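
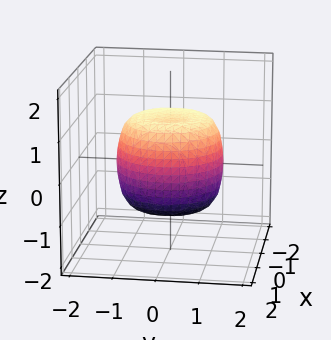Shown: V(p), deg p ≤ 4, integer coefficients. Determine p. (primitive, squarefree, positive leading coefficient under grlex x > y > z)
x^4 + 2*x^2*y^2 + y^4 - x^2 - y^2 + z^2 - 1

1. Degree: the shape is more complex than any degree-3 surface, so deg p = 4.
2. By symmetry, every cross-section ⟂ z is a circle, so x, y appear only via x² + y².
3. Observable constraints: the z-axis gridline crossings are at z ∈ {-1, 1}; a circular section at z = 0 has radius between 1 and 2.
4. The integer polynomial consistent with all of this is the stated p.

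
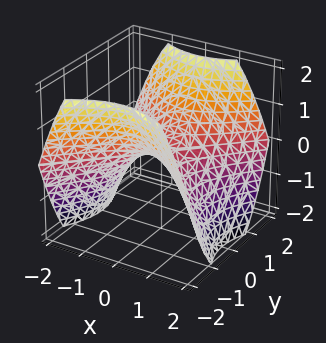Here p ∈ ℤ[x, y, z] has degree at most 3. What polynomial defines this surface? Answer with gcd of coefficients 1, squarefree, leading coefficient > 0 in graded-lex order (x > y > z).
2*x^2 - 2*y^2 + 3*z

First, degree: a saddle surface; a quadric, so deg p = 2.
Next, symmetries: it's symmetric under y → −y, forcing even powers of y; it's symmetric under x → −x, forcing even powers of x.
Then, checking where it meets the axes: one z-axis crossing is at z = 0; it crosses the y-axis at the gridline y = 0; it crosses the x-axis at the gridline x = 0.
Finally, putting this together gives p.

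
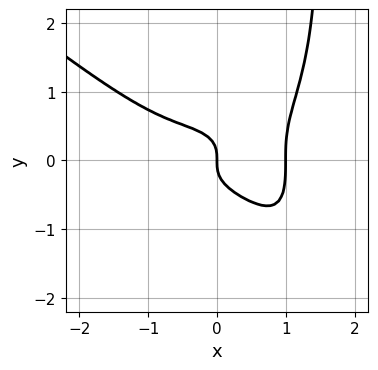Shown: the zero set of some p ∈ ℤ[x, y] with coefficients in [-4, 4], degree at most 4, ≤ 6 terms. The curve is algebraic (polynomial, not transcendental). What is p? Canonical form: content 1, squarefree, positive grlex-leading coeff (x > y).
x^4 + 2*x*y^3 - 3*y^3 - x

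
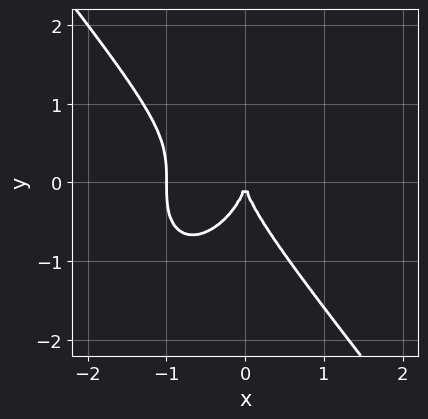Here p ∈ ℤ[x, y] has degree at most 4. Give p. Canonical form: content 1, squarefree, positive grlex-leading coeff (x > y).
2*x^3 + y^3 + 2*x^2

First, the degree is 3 — no degree-2 curve has this shape.
Next, reading off the gridlines: the x-axis gridline crossings are at x ∈ {-1, 0}; one y-axis crossing is at y = 0.
Finally, matching integer coefficients to the picture gives p.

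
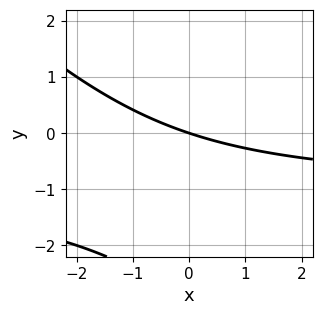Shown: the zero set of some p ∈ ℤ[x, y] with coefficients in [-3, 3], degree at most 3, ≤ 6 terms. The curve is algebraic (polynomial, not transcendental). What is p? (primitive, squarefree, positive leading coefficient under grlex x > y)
(a) Degree: a generic line meets the curve in up to 2 points, so deg p = 2.
(b) Against the integer gridlines: one y-axis crossing is at y = 0; one x-axis crossing is at x = 0.
(c) Matching integer coefficients to the picture gives p.

x*y + y^2 + x + 3*y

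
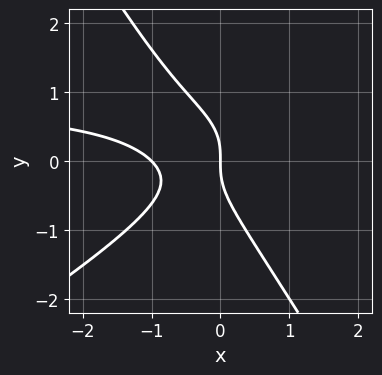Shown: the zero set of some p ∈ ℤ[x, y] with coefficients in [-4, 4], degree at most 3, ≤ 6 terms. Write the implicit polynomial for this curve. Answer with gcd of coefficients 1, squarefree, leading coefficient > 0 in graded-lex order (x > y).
x^2*y - x*y^2 - y^3 - x^2 - x

First, deg p = 3. The shape is more complex than any degree-2 curve.
Then, reading off the gridlines: among the integer gridlines, it crosses the x-axis at x ∈ {-1, 0}; one y-axis crossing is at y = 0.
Finally, solving for integer coefficients yields p as stated.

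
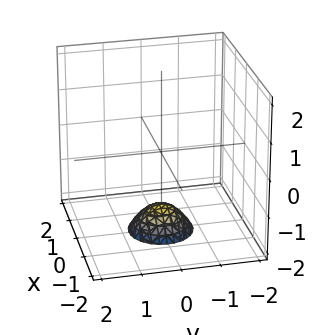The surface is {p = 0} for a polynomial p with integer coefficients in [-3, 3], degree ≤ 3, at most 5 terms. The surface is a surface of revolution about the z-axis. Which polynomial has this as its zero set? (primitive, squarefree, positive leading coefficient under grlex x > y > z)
1. The degree is 2 — the shape is more complex than any degree-1 surface.
2. Symmetry: the z-axis is an axis of rotation, so x and y enter only as x² + y².
3. Observable constraints: it misses every integer gridline on the x-axis; no y-intercept at any integer in the box.
4. Together with the visible shape, these determine p as stated.

2*x^2 + 2*y^2 + 2*z + 3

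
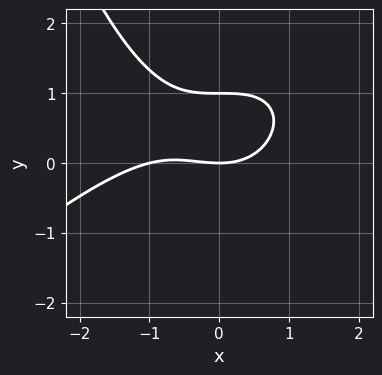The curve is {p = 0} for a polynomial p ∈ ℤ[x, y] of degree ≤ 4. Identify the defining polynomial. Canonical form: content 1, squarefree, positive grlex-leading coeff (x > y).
x^3 - x^2*y + x^2 + 3*y^2 - 3*y

1. Degree: a generic line meets the curve in up to 3 points, so deg p = 3.
2. Observable constraints: among the integer gridlines, it crosses the y-axis at y ∈ {0, 1}; the x-axis gridline crossings are at x ∈ {-1, 0}.
3. The integer polynomial consistent with all of this is the stated p.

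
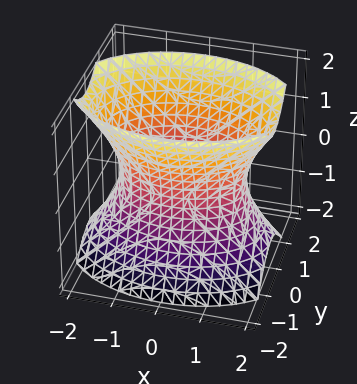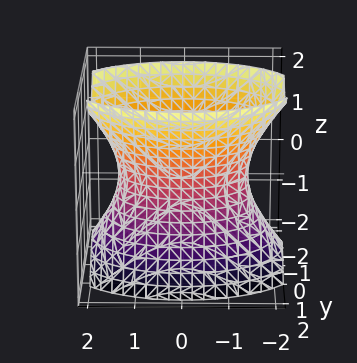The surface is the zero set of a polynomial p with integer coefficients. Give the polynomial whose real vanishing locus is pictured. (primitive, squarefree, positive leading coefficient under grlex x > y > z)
x^2 + 2*y^2 - z^2 - 2

1. The degree is 2 — an hourglass — one-sheet hyperboloid; a quadric.
2. Symmetries: it's symmetric under y → −y, forcing even powers of y; mirror symmetry z ↦ −z ⇒ only even powers of z; mirror symmetry x ↦ −x ⇒ only even powers of x.
3. Checking where it meets the axes: it misses every integer gridline on the z-axis; the y-axis gridline crossings are at y ∈ {-1, 1}.
4. Putting this together gives p.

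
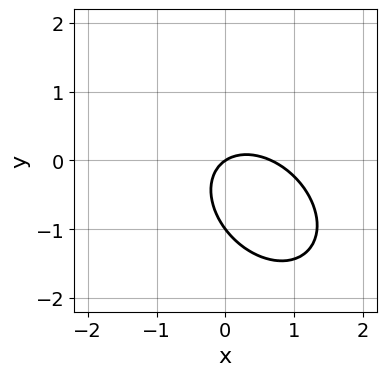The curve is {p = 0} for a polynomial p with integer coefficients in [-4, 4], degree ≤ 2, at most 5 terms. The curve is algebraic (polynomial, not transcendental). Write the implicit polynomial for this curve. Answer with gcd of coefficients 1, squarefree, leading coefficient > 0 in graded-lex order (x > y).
3*x^2 + 2*x*y + 3*y^2 - 2*x + 3*y

First, degree: a generic line meets the curve in up to 2 points, so deg p = 2.
Next, against the integer gridlines: the y-axis gridline crossings are at y ∈ {-1, 0}; it crosses the x-axis at the gridline x = 0.
Finally, solving for integer coefficients yields p as stated.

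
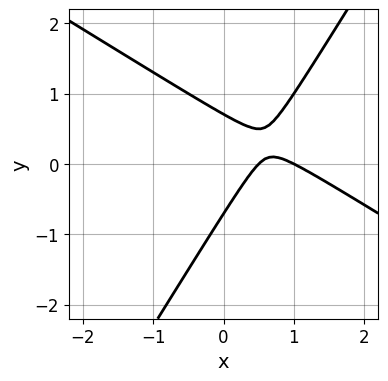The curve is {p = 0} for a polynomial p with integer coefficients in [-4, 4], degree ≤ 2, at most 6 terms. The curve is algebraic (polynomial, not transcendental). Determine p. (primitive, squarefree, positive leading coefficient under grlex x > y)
1. The degree is 2 — no degree-1 curve has this shape.
2. Checking where it meets the axes: one x-axis crossing is at x = 1.
3. Fitting integer coefficients to these (and the overall shape) gives p.

2*x^2 + 2*x*y - 2*y^2 - 3*x + 1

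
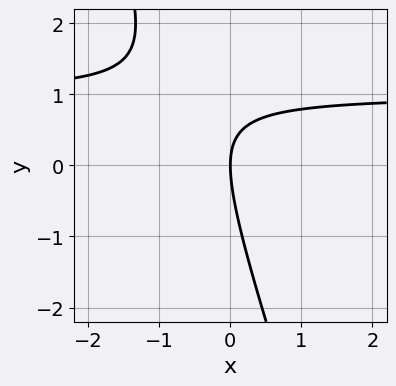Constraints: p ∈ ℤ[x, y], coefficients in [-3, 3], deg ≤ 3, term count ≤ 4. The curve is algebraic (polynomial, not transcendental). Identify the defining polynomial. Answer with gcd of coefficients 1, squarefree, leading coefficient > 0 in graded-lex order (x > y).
3*x*y + y^2 - 3*x

(a) The degree is 2 — no degree-1 curve has this shape.
(b) Checking where it meets the axes: it crosses the x-axis at the gridline x = 0; one y-axis crossing is at y = 0.
(c) These observations pin down the coefficients.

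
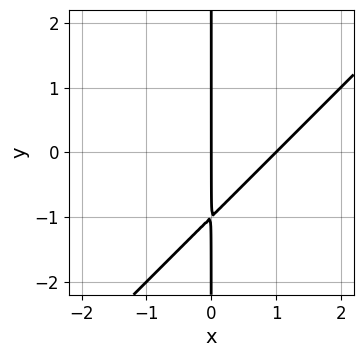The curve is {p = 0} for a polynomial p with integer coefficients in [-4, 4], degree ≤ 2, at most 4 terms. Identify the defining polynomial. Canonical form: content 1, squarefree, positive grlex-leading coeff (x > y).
x^2 - x*y - x

1. deg p = 2. No degree-1 curve has this shape.
2. Reading off the gridlines: every point of the y-axis in the box is on the curve; the x-axis gridline crossings are at x ∈ {0, 1}.
3. Fitting integer coefficients to these (and the overall shape) gives p.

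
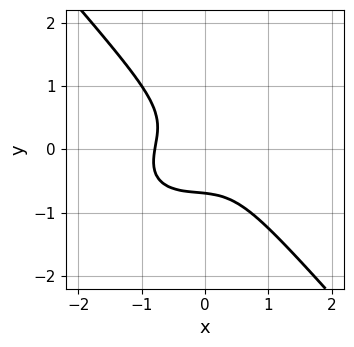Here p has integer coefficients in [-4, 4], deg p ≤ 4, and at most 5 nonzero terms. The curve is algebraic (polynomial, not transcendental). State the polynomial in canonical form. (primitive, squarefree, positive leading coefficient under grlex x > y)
1. The degree is 3 — the shape is more complex than any degree-2 curve.
2. Solving for integer coefficients yields p as stated.

2*x^3 - x^2*y + x*y^2 + 3*y^3 + 1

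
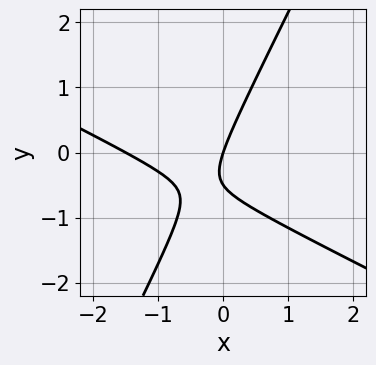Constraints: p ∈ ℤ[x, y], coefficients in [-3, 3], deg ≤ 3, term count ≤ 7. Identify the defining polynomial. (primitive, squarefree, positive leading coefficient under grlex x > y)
2*x^2 + 3*x*y - 2*y^2 + 3*x - y

1. The degree is 2 — no degree-1 curve has this shape.
2. From the axis intercepts and sections: one x-axis crossing is at x = 0; it meets the y-axis at y = 0 (among the integer gridlines).
3. Assembling these constraints gives the stated polynomial.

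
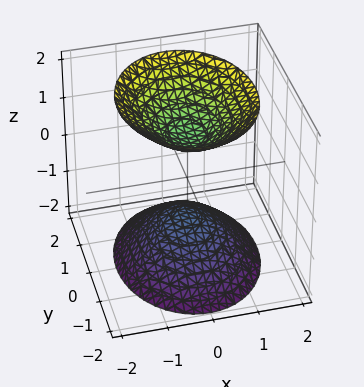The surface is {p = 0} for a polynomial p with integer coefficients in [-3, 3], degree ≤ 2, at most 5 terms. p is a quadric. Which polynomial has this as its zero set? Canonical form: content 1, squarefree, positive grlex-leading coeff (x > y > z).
First, there are 2 components. Treating them together as one polynomial.
Then, the degree is 2 — two sheets facing apart; a quadric.
Next, symmetries: it's symmetric under x → −x, forcing even powers of x; the z ↦ −z reflection is a symmetry, so z appears only in even powers; it's symmetric under y → −y, forcing even powers of y.
Then, against the integer gridlines: the z-axis gridline crossings are at z ∈ {-1, 1}; the surface avoids every integer y-axis point in the box.
Finally, matching integer coefficients to the picture gives p.

3*x^2 + 2*y^2 - 2*z^2 + 2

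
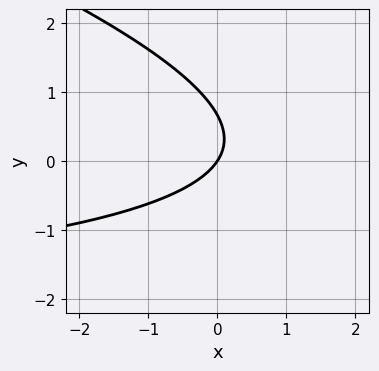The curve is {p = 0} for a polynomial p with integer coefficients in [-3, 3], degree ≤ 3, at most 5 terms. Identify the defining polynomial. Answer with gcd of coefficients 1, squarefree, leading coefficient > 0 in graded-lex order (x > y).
x*y + 3*y^2 + 3*x - 2*y

deg p = 2.
Checking where it meets the axes: it crosses the y-axis at the gridline y = 0; it meets the x-axis at x = 0 (among the integer gridlines).
Matching integer coefficients to the picture gives p.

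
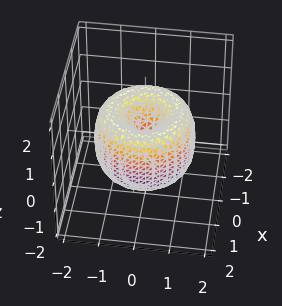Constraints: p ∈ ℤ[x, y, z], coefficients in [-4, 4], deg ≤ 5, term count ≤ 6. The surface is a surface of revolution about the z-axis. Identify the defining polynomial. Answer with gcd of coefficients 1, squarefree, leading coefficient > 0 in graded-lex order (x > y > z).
x^4 + 2*x^2*y^2 + y^4 - 2*x^2 - 2*y^2 + z^2

The degree is 4 — the shape is more complex than any degree-3 surface.
Symmetries: the z-axis is an axis of rotation, so x and y enter only as x² + y².
Observable constraints: it crosses the x-axis at the gridline x = 0; a circular section at z = -1 has radius exactly 1.
Putting this together gives p.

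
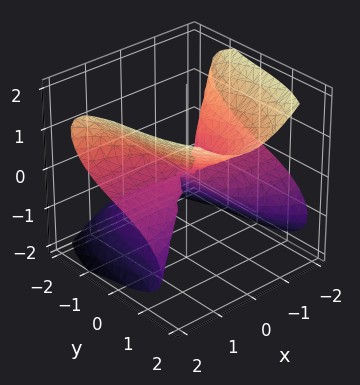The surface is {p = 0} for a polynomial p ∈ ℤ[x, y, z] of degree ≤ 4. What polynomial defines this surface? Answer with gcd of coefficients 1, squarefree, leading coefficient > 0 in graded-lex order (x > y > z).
deg p = 3. No degree-2 surface has this shape.
Against the integer gridlines: every point of the x-axis in the box is on the surface; it crosses the y-axis at the gridline y = 0; one z-axis crossing is at z = 0.
Matching integer coefficients to the picture gives p.

x^2*y + 3*x^2*z + y^3 - 3*z^3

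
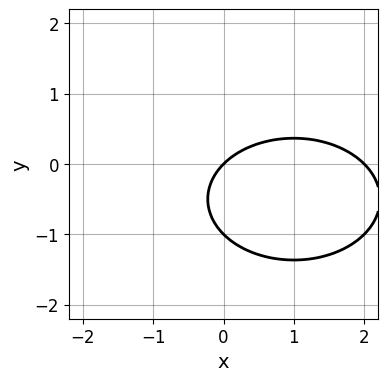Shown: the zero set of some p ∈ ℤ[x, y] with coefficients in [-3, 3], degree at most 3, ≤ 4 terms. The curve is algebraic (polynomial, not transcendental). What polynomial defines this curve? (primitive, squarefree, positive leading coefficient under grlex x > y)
1. Degree: no degree-1 curve has this shape, so deg p = 2.
2. Against the integer gridlines: the x-axis gridline crossings are at x ∈ {0, 2}; among the integer gridlines, it crosses the y-axis at y ∈ {-1, 0}.
3. Putting this together gives p.

x^2 + 2*y^2 - 2*x + 2*y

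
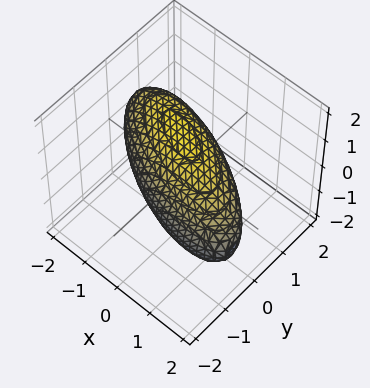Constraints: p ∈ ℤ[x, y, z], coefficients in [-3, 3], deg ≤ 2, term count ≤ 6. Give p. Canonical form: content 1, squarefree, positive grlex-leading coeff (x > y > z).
x^2 + 2*x*y + 3*y^2 - y*z + 3*z^2 - 3

1. Degree: a generic line meets the surface in up to 2 points, so deg p = 2.
2. From the axis intercepts and sections: the y-axis gridline crossings are at y ∈ {-1, 1}; among the integer gridlines, it crosses the z-axis at z ∈ {-1, 1}.
3. Matching integer coefficients to the picture gives p.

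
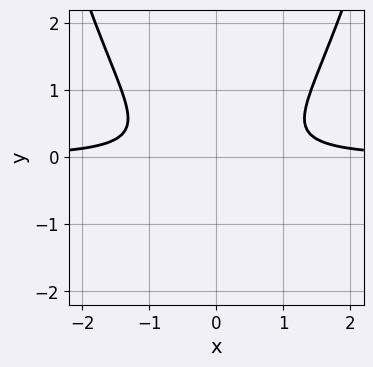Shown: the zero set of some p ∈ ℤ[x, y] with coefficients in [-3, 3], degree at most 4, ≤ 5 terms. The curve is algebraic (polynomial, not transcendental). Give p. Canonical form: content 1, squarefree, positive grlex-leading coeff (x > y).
2*x^2*y - 3*y^2 - 1

1. deg p = 3. No degree-2 curve has this shape.
2. Symmetries: the x ↦ −x reflection is a symmetry, so x appears only in even powers.
3. From the axis intercepts and sections: no y-intercept at any integer in the box; the curve avoids every integer x-axis point in the box.
4. Putting this together gives p.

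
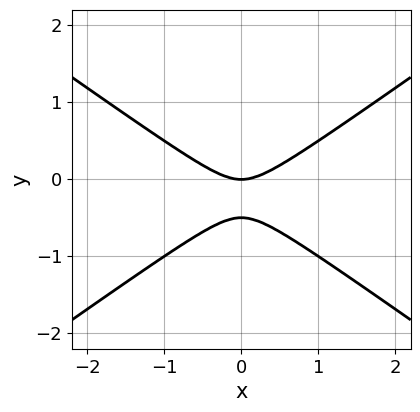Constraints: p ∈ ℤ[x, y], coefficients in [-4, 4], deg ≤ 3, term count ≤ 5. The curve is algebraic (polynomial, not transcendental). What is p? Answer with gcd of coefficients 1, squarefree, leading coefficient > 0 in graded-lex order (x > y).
1. The degree is 2 — no degree-1 curve has this shape.
2. Symmetries: the x ↦ −x reflection is a symmetry, so x appears only in even powers.
3. Reading off the gridlines: it meets the y-axis at y = 0 (among the integer gridlines); it meets the x-axis at x = 0 (among the integer gridlines).
4. Putting this together gives p.

x^2 - 2*y^2 - y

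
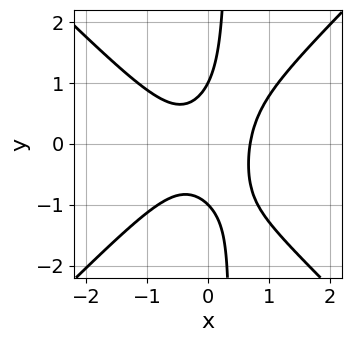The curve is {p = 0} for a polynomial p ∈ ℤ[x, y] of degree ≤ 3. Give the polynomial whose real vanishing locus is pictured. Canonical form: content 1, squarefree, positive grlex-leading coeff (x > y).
1. The degree is 3 — a generic line meets the curve in up to 3 points.
2. Reading off the gridlines: among the integer gridlines, it crosses the y-axis at y ∈ {-1, 1}.
3. Matching integer coefficients to the picture gives p.

3*x^3 - 3*x*y^2 - x*y + y^2 - 1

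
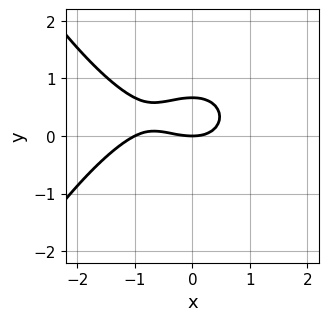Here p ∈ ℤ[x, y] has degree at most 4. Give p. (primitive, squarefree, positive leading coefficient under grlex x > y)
x^3 + x^2 + 3*y^2 - 2*y

First, degree: a generic line meets the curve in up to 3 points, so deg p = 3.
Next, reading off the gridlines: among the integer gridlines, it crosses the x-axis at x ∈ {-1, 0}; one y-axis crossing is at y = 0.
Finally, assembling these constraints gives the stated polynomial.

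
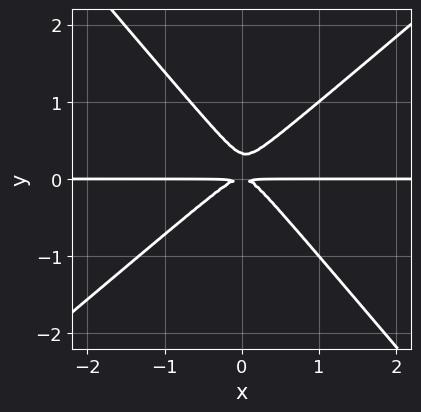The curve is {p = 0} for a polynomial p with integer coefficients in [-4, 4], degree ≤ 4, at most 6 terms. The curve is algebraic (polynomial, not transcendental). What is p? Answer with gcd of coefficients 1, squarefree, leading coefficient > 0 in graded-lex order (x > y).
1. deg p = 3.
2. From the visible intercepts: every point of the x-axis in the box is on the curve.
3. Solving for integer coefficients yields p as stated.

3*x^2*y - x*y^2 - 3*y^3 + y^2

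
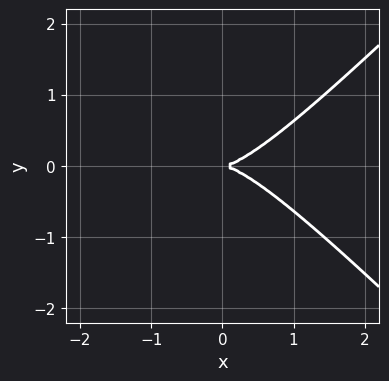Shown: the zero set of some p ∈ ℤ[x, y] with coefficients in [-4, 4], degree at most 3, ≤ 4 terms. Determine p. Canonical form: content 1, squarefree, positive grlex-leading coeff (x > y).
2*x^3 - 2*x*y^2 - 3*y^2

(a) The degree is 3 — a generic line meets the curve in up to 3 points.
(b) Symmetries: mirror symmetry y ↦ −y ⇒ only even powers of y.
(c) From the axis intercepts and sections: it crosses the x-axis at the gridline x = 0; it crosses the y-axis at the gridline y = 0.
(d) Solving for integer coefficients yields p as stated.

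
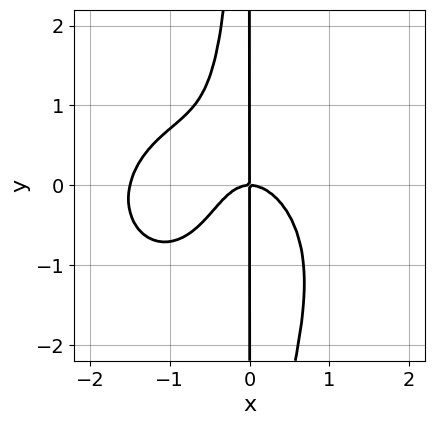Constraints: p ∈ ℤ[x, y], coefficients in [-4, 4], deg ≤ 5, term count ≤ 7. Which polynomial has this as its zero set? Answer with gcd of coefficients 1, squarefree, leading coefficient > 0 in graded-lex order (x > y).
First, deg p = 4. A generic line meets the curve in up to 4 points.
Next, checking where it meets the axes: it meets the x-axis at x = 0 (among the integer gridlines); the visible y-axis segment lies entirely on the curve.
Finally, solving for integer coefficients yields p as stated.

2*x^4 + 2*x^2*y^2 + 3*x^3 + 2*x^2*y + 2*x*y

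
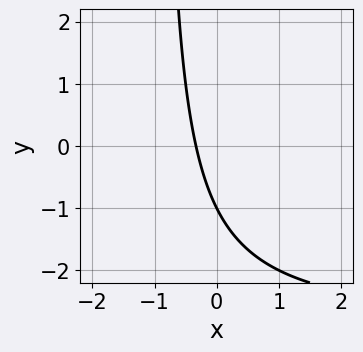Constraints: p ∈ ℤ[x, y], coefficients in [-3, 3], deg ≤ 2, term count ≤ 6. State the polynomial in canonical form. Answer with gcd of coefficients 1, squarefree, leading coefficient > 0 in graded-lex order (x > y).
x*y + 3*x + y + 1

(a) Degree: a generic line meets the curve in up to 2 points, so deg p = 2.
(b) Observable constraints: one y-axis crossing is at y = -1.
(c) These observations pin down the coefficients.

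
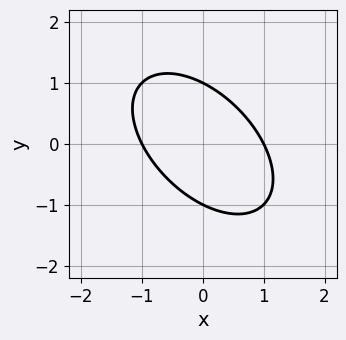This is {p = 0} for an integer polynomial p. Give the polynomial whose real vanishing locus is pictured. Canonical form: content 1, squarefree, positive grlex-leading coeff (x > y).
(a) Degree: a generic line meets the curve in up to 2 points, so deg p = 2.
(b) Checking where it meets the axes: among the integer gridlines, it crosses the x-axis at x ∈ {-1, 1}; among the integer gridlines, it crosses the y-axis at y ∈ {-1, 1}.
(c) Assembling these constraints gives the stated polynomial.

x^2 + x*y + y^2 - 1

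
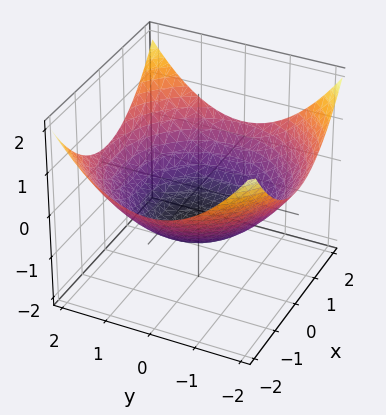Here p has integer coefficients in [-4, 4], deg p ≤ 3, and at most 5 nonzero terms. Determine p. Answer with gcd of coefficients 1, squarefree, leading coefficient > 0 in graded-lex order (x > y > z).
x^2 + y^2 - 3*z - 3

First, degree: a generic line meets the surface in up to 2 points, so deg p = 2.
Then, symmetry: the z-axis is an axis of rotation, so x and y enter only as x² + y².
Next, reading off the gridlines: a circular section at z = 0 has radius between 1 and 2; it crosses the z-axis at the gridline z = -1.
Finally, together with the visible shape, these determine p as stated.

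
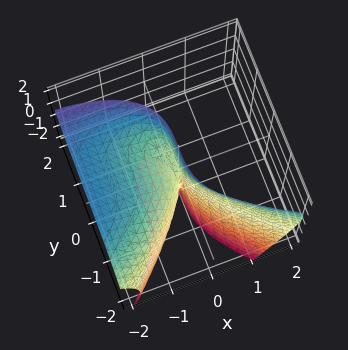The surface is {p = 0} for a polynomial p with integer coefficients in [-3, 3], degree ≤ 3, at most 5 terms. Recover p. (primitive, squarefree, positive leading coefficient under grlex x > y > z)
(a) Degree: a generic line meets the surface in up to 3 points, so deg p = 3.
(b) Observable constraints: one x-axis crossing is at x = 0; it crosses the y-axis at the gridline y = 0.
(c) Putting this together gives p. Check: (0, 0, 2) on the z-axis lies on the surface, and p(0, 0, 2) = 0. ✓

x^2*z - x*z^2 - y^3 - 3*x^2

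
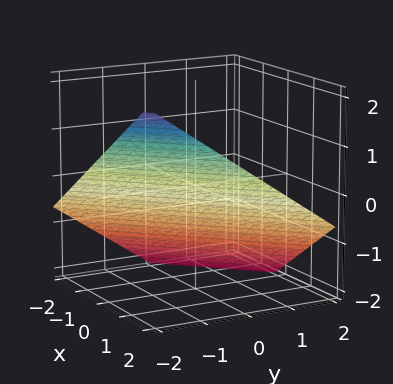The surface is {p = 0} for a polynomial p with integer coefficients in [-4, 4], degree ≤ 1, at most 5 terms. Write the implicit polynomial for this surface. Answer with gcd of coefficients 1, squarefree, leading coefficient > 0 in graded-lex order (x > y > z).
First, degree: every cross-section is a straight line — this is a plane, so deg p = 1.
Next, checking where it meets the axes: one y-axis crossing is at y = -1; one x-axis crossing is at x = 1.
Finally, solving for integer coefficients yields p as stated.

2*x - 2*y - 3*z - 2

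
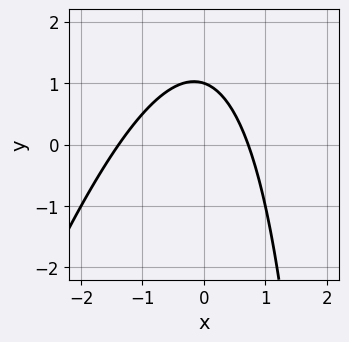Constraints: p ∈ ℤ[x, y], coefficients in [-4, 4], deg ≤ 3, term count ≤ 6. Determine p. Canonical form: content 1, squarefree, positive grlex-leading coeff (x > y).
Degree: a generic line meets the curve in up to 2 points, so deg p = 2.
Checking where it meets the axes: it meets the y-axis at y = 1 (among the integer gridlines).
These observations pin down the coefficients.

3*x^2 - x*y + 2*x + 3*y - 3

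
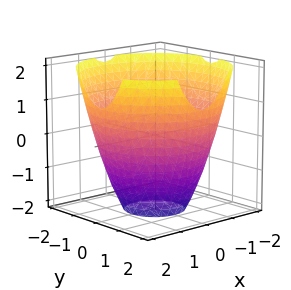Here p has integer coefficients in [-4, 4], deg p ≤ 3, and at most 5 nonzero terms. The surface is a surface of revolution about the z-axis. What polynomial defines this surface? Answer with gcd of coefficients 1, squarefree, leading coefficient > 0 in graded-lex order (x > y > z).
First, deg p = 2. No degree-1 surface has this shape.
Next, by symmetry, the z-axis is an axis of rotation, so x and y enter only as x² + y².
Then, from the axis intercepts and sections: a circular section at z = -2 has radius exactly 1; the surface avoids every integer z-axis point in the box.
Finally, these observations pin down the coefficients.

x^2 + y^2 - z - 3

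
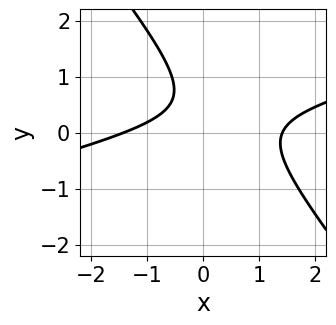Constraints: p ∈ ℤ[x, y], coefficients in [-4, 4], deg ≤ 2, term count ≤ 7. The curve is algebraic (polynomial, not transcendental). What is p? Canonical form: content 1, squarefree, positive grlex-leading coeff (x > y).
The degree is 2 — a generic line meets the curve in up to 2 points.
From the visible intercepts: it misses every integer gridline on the y-axis.
Putting this together gives p.

x^2 - 3*x*y - 3*y^2 + 3*y - 2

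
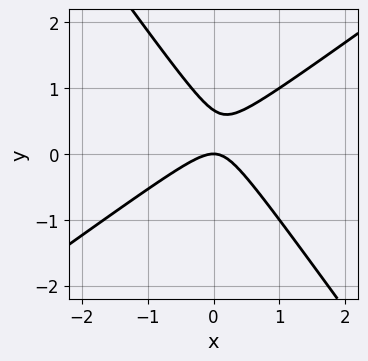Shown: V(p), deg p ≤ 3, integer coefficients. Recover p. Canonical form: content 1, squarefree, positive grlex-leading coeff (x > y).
(a) Degree: no degree-1 curve has this shape, so deg p = 2.
(b) Against the integer gridlines: it meets the y-axis at y = 0 (among the integer gridlines); it meets the x-axis at x = 0 (among the integer gridlines).
(c) Solving for integer coefficients yields p as stated.

3*x^2 - 2*x*y - 3*y^2 + 2*y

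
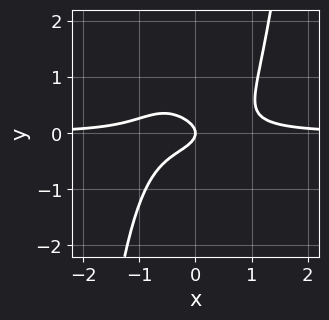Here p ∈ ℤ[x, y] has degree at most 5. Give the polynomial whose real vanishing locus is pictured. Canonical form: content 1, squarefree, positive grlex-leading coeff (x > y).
(a) Degree: a generic line meets the curve in up to 4 points, so deg p = 4.
(b) From the visible intercepts: it crosses the y-axis at the gridline y = 0; it meets the x-axis at x = 0 (among the integer gridlines).
(c) Putting this together gives p.

3*x^3*y - 3*y^2 - x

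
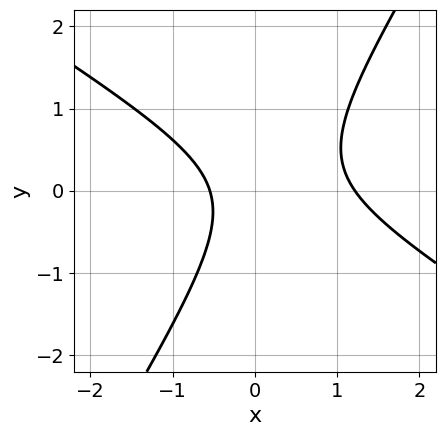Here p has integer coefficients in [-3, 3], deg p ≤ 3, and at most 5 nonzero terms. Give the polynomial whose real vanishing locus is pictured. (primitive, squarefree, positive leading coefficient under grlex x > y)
deg p = 2.
Checking where it meets the axes: no y-intercept at any integer in the box.
Matching integer coefficients to the picture gives p.

3*x^2 + 3*x*y - 3*y^2 - 2*x - 2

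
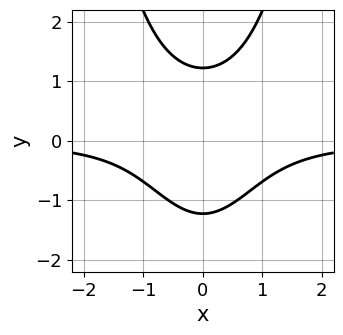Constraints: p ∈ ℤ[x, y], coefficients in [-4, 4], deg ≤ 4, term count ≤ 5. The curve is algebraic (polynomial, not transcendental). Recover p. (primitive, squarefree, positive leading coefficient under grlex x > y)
The degree is 3 — the shape is more complex than any degree-2 curve.
Symmetries: the x ↦ −x reflection is a symmetry, so x appears only in even powers.
Observable constraints: the curve avoids every integer x-axis point in the box.
Solving for integer coefficients yields p as stated.

3*x^2*y - 2*y^2 + 3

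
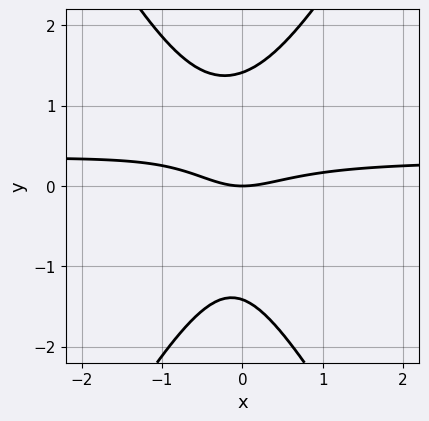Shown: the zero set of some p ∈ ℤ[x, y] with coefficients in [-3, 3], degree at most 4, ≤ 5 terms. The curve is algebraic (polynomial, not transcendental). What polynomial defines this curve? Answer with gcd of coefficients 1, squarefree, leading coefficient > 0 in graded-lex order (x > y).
(a) deg p = 3. No degree-2 curve has this shape.
(b) Reading off the gridlines: it crosses the y-axis at the gridline y = 0; it meets the x-axis at x = 0 (among the integer gridlines).
(c) The integer polynomial consistent with all of this is the stated p.

3*x^2*y - y^3 - x^2 + x*y + 2*y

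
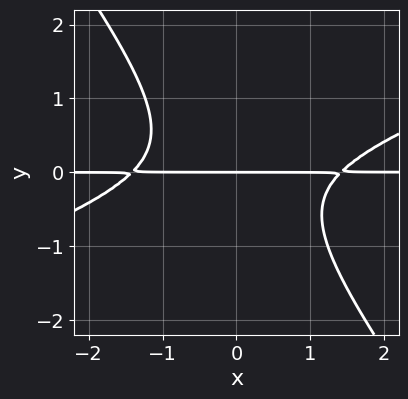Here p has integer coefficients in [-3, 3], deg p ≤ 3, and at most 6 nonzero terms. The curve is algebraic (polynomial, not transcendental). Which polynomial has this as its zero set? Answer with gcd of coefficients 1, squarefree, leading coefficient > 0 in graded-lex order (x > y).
x^2*y - 2*x*y^2 - 2*y^3 - 2*y

1. Degree: a generic line meets the curve in up to 3 points, so deg p = 3.
2. Observable constraints: every point of the x-axis in the box is on the curve; it crosses the y-axis at the gridline y = 0.
3. Fitting integer coefficients to these (and the overall shape) gives p.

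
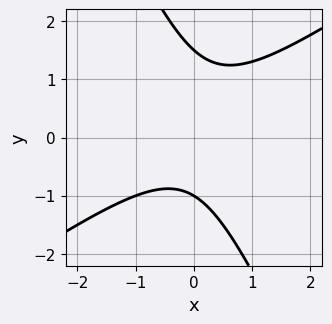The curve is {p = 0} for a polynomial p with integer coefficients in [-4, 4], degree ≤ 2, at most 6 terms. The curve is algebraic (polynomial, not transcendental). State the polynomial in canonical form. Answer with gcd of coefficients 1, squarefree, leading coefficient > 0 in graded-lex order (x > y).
3*x^2 - 3*x*y - 2*y^2 + y + 3

First, degree: the shape is more complex than any degree-1 curve, so deg p = 2.
Then, checking where it meets the axes: no x-intercept at any integer in the box; it crosses the y-axis at the gridline y = -1.
Finally, putting this together gives p.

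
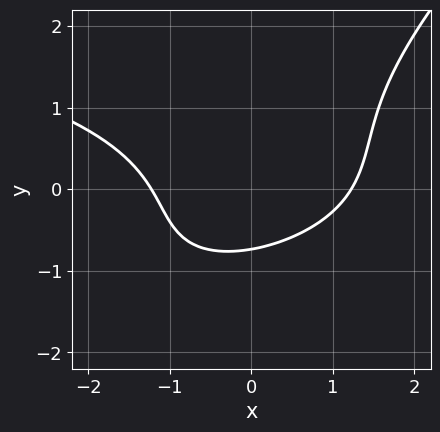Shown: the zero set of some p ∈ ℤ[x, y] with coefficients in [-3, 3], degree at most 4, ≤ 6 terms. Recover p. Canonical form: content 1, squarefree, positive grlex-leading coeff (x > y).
1. Degree: the shape is more complex than any degree-2 curve, so deg p = 3.
2. Solving for integer coefficients yields p as stated.

2*x*y^2 - 2*y^3 + 2*x^2 - 3*y - 3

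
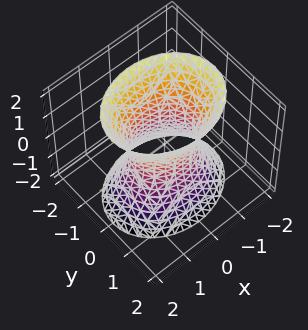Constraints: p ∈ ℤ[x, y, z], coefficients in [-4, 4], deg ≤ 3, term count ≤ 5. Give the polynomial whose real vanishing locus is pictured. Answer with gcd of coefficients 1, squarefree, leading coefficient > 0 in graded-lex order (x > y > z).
The degree is 2 — an hourglass — one-sheet hyperboloid; a quadric.
Symmetries: mirror symmetry y ↦ −y ⇒ only even powers of y; the x ↦ −x reflection is a symmetry, so x appears only in even powers; the z ↦ −z reflection is a symmetry, so z appears only in even powers.
From the visible intercepts: among the integer gridlines, it crosses the x-axis at x ∈ {-1, 1}; no z-intercept at any integer in the box.
Fitting integer coefficients to these (and the overall shape) gives p.

2*x^2 + 3*y^2 - z^2 - 2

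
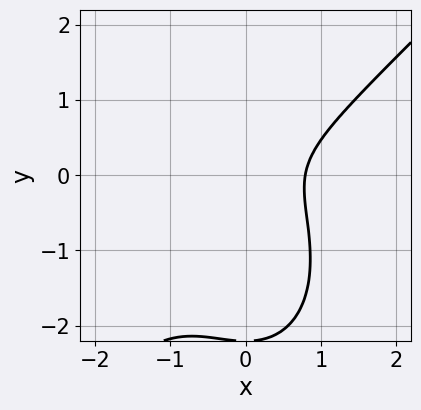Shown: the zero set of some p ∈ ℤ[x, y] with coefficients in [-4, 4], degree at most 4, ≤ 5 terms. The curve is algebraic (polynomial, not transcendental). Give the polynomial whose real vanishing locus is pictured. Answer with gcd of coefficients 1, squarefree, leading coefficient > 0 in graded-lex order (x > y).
2*x^3 - x^2*y - y^3 - 2*y^2 - 1

1. The degree is 3 — no degree-2 curve has this shape.
2. Checking where it meets the axes: it misses every integer gridline on the y-axis.
3. Fitting integer coefficients to these (and the overall shape) gives p.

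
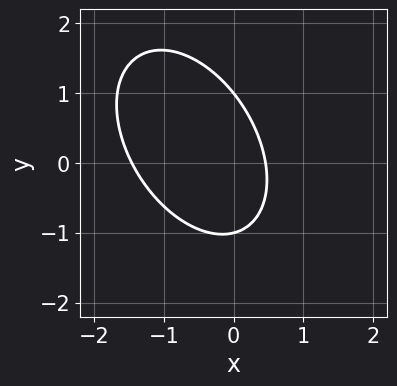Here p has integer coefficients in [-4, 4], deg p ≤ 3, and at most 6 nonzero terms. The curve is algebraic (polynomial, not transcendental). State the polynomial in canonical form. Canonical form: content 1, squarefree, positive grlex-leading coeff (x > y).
3*x^2 + 2*x*y + 2*y^2 + 3*x - 2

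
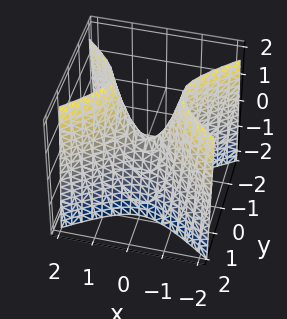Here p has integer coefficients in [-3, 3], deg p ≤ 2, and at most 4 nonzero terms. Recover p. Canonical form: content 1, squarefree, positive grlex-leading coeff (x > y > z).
2*x^2 - 3*y^2 - z

First, degree: a hyperbolic paraboloid; a quadric, so deg p = 2.
Then, symmetries: it's symmetric under x → −x, forcing even powers of x; the y ↦ −y reflection is a symmetry, so y appears only in even powers.
Then, reading off the gridlines: it crosses the y-axis at the gridline y = 0; one x-axis crossing is at x = 0; it meets the z-axis at z = 0 (among the integer gridlines).
Finally, assembling these constraints gives the stated polynomial.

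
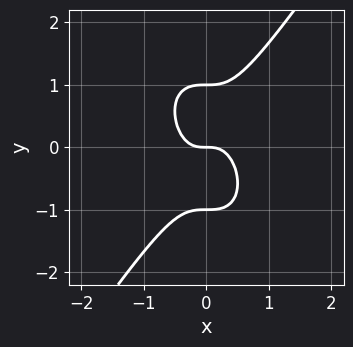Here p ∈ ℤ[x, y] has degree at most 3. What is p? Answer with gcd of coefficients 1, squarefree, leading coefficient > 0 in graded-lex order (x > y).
3*x^3 - y^3 + y

(a) Degree: a generic line meets the curve in up to 3 points, so deg p = 3.
(b) Against the integer gridlines: among the integer gridlines, it crosses the y-axis at y ∈ {-1, 0, 1}; it crosses the x-axis at the gridline x = 0.
(c) Together with the visible shape, these determine p as stated.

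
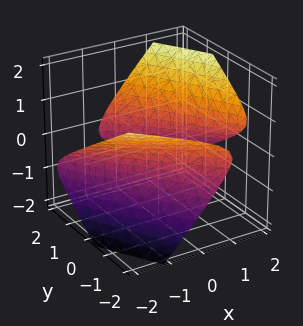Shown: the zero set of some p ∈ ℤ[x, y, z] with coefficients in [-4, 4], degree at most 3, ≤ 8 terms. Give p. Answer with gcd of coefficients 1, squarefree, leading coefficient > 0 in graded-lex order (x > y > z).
(a) There are 2 components.
(b) Degree: a generic line meets the surface in up to 2 points, so deg p = 2.
(c) Against the integer gridlines: the surface avoids every integer z-axis point in the box.
(d) Putting this together gives p.

x^2 + 2*x*y + 2*x*z + y^2 - 3*z^2 - 2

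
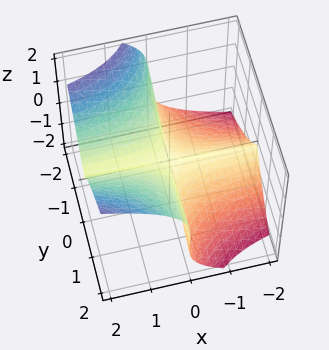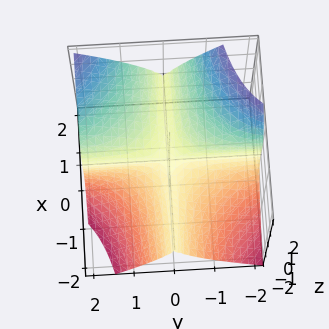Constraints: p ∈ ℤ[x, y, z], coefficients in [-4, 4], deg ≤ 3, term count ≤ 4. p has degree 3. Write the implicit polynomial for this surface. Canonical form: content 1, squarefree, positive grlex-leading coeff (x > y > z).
3*x*y^2 - y*z^2 - 2*z^3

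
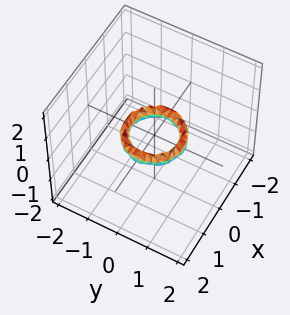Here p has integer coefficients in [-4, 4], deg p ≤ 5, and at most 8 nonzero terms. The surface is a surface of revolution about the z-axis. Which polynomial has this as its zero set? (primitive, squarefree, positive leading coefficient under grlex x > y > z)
2*x^4 + 4*x^2*y^2 + 2*y^4 - 3*x^2 - 3*y^2 + 2*z^2 + 1

1. Degree: no degree-3 surface has this shape, so deg p = 4.
2. Symmetry: the z-axis is an axis of rotation, so x and y enter only as x² + y².
3. From the axis intercepts and sections: a circular section at z = 0 has radius between 0 and 1; among the integer gridlines, it crosses the x-axis at x ∈ {-1, 1}; the y-axis gridline crossings are at y ∈ {-1, 1}; it misses every integer gridline on the z-axis.
4. Matching integer coefficients to the picture gives p.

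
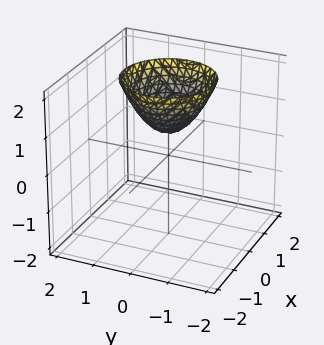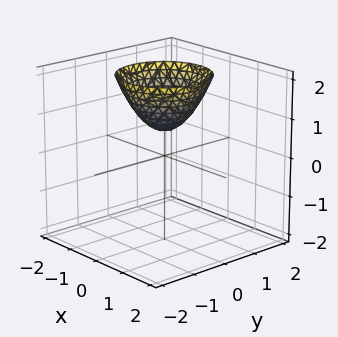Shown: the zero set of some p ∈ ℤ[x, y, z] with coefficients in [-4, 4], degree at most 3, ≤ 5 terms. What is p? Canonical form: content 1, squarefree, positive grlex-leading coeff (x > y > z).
(a) Degree: the shape is more complex than any degree-1 surface, so deg p = 2.
(b) By symmetry, every cross-section ⟂ z is a circle, so x, y appear only via x² + y².
(c) From the axis intercepts and sections: a circular section at z = 1 has radius between 0 and 1; no y-intercept at any integer in the box; the surface avoids every integer x-axis point in the box.
(d) Solving for integer coefficients yields p as stated.

3*x^2 + 3*y^2 - 3*z + 2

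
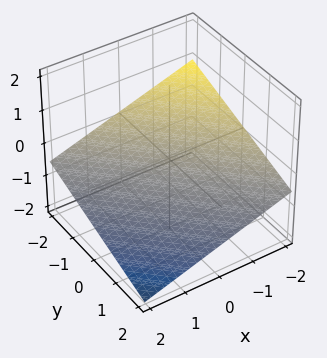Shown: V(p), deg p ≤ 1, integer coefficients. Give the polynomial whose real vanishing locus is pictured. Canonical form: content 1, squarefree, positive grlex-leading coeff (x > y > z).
deg p = 1.
From the visible intercepts: one y-axis crossing is at y = -2; one x-axis crossing is at x = -2.
Fitting integer coefficients to these (and the overall shape) gives p.

x + y + 3*z + 2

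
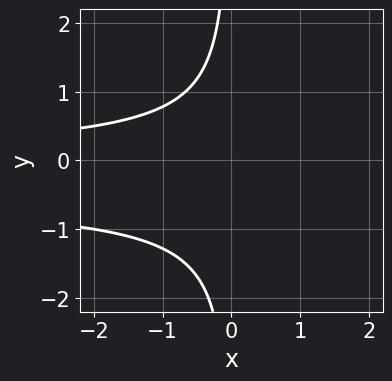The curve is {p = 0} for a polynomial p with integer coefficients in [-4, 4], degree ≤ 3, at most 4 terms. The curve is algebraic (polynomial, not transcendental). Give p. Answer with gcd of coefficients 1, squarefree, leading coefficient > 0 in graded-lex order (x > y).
1. The degree is 3 — the shape is more complex than any degree-2 curve.
2. Observable constraints: the curve avoids every integer x-axis point in the box; it misses every integer gridline on the y-axis.
3. Putting this together gives p.

2*x*y^2 + x*y + 2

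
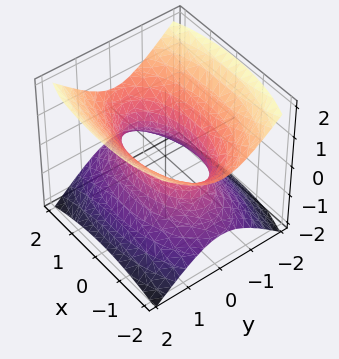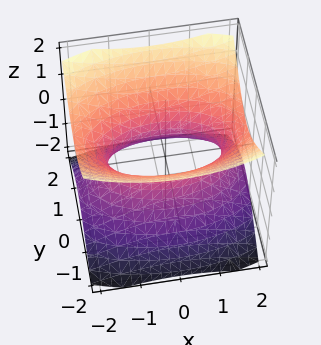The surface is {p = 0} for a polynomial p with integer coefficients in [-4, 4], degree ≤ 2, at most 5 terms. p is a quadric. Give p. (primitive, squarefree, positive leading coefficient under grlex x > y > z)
x^2 + 3*y^2 - 3*z^2 - 2

Degree: one connected sheet with a waist; a quadric, so deg p = 2.
Symmetries: the y ↦ −y reflection is a symmetry, so y appears only in even powers; the z ↦ −z reflection is a symmetry, so z appears only in even powers; mirror symmetry x ↦ −x ⇒ only even powers of x.
Observable constraints: it misses every integer gridline on the z-axis.
The integer polynomial consistent with all of this is the stated p.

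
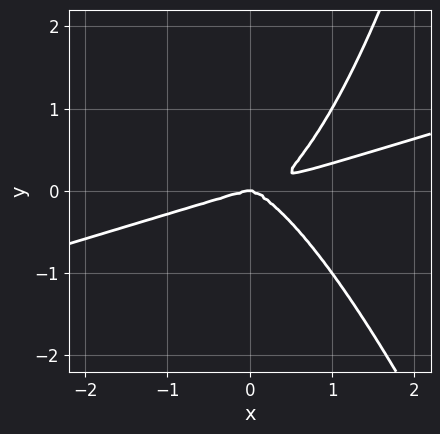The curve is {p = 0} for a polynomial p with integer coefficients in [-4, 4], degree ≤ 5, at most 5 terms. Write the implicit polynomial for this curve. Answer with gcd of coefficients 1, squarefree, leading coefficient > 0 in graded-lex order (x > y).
deg p = 4.
Reading off the gridlines: one y-axis crossing is at y = 0; it meets the x-axis at x = 0 (among the integer gridlines).
Matching integer coefficients to the picture gives p.

x^4 - 3*x^3*y - x^2*y^2 + 3*y^3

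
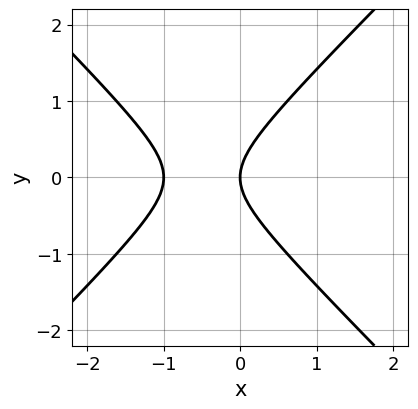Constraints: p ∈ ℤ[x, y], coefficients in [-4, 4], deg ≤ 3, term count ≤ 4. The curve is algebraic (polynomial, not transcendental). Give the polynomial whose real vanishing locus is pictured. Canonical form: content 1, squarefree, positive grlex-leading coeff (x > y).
x^2 - y^2 + x

(a) Degree: a generic line meets the curve in up to 2 points, so deg p = 2.
(b) Symmetries: the y ↦ −y reflection is a symmetry, so y appears only in even powers.
(c) Against the integer gridlines: one y-axis crossing is at y = 0; the x-axis gridline crossings are at x ∈ {-1, 0}.
(d) Solving for integer coefficients yields p as stated.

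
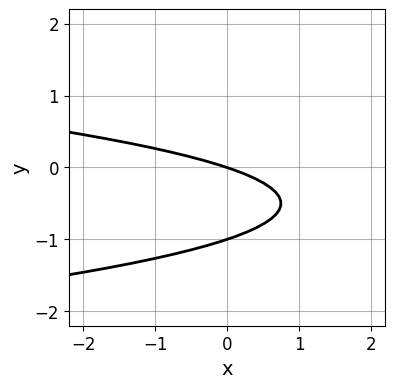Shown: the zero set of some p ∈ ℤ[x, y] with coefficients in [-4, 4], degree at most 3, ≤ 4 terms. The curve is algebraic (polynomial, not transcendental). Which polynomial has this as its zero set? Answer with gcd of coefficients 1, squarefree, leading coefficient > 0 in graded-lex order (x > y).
3*y^2 + x + 3*y

First, the degree is 2 — no degree-1 curve has this shape.
Then, reading off the gridlines: it meets the x-axis at x = 0 (among the integer gridlines); the y-axis gridline crossings are at y ∈ {-1, 0}.
Finally, solving for integer coefficients yields p as stated.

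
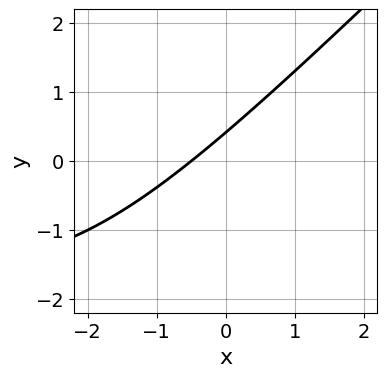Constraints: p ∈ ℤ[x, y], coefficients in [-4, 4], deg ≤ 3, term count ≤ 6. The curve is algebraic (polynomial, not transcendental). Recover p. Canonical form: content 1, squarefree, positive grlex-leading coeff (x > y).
(a) Degree: no degree-1 curve has this shape, so deg p = 2.
(b) Putting this together gives p.

x*y - y^2 + 2*x - 2*y + 1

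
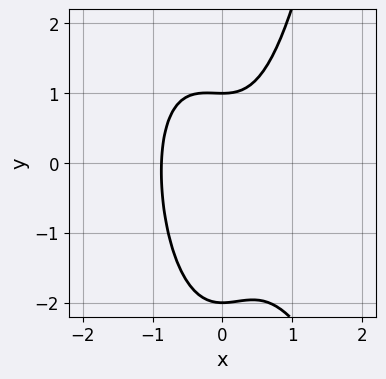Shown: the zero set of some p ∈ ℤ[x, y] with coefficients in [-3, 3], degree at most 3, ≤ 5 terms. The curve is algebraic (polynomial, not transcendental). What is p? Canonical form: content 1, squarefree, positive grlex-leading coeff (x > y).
3*x^3 + x^2*y - y^2 - y + 2

The degree is 3 — the shape is more complex than any degree-2 curve.
From the axis intercepts and sections: among the integer gridlines, it crosses the y-axis at y ∈ {-2, 1}.
Assembling these constraints gives the stated polynomial.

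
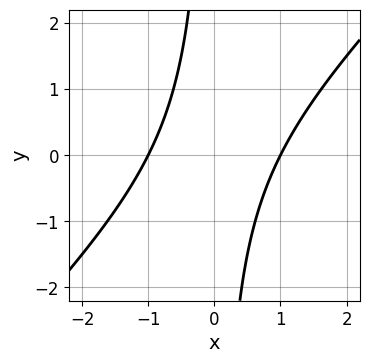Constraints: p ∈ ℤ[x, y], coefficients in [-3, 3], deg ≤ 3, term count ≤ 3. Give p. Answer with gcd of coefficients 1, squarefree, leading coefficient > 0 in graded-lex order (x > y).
x^2 - x*y - 1

First, degree: the shape is more complex than any degree-1 curve, so deg p = 2.
Next, against the integer gridlines: the curve avoids every integer y-axis point in the box; among the integer gridlines, it crosses the x-axis at x ∈ {-1, 1}.
Finally, the integer polynomial consistent with all of this is the stated p.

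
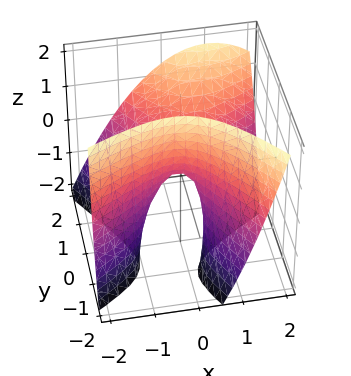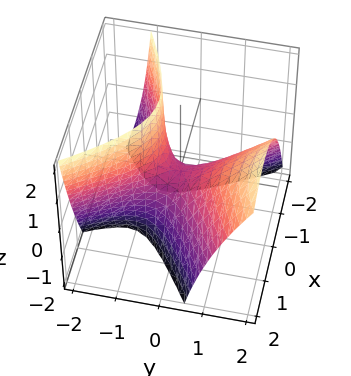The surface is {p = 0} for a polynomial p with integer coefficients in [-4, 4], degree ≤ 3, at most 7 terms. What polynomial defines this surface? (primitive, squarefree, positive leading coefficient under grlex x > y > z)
3*x^2 - 3*x*y - 3*y^2 + 3*y*z + 2*z

1. The degree is 2 — a generic line meets the surface in up to 2 points.
2. From the axis intercepts and sections: it meets the x-axis at x = 0 (among the integer gridlines); it meets the y-axis at y = 0 (among the integer gridlines); it meets the z-axis at z = 0 (among the integer gridlines).
3. Assembling these constraints gives the stated polynomial.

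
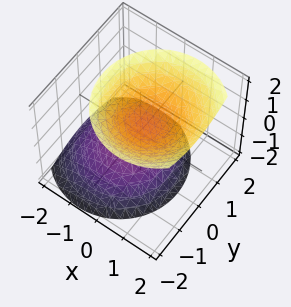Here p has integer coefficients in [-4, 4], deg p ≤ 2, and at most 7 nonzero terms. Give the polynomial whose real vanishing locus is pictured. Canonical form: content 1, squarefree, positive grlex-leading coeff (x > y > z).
1. The picture has 2 separate pieces.
2. Degree: the shape is more complex than any degree-1 surface, so deg p = 2.
3. Against the integer gridlines: no y-intercept at any integer in the box; no x-intercept at any integer in the box.
4. Solving for integer coefficients yields p as stated.

3*x^2 - 2*x*z + 3*y^2 - 3*z^2 + 2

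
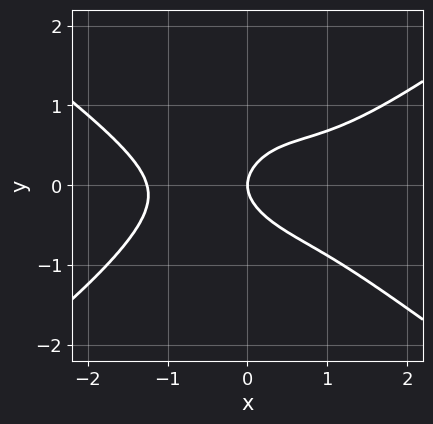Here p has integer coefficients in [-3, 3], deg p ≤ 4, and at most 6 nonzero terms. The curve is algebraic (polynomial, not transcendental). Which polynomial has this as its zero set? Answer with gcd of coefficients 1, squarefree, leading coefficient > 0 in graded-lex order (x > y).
The degree is 4 — the shape is more complex than any degree-3 curve.
Checking where it meets the axes: it meets the y-axis at y = 0 (among the integer gridlines); one x-axis crossing is at x = 0.
Solving for integer coefficients yields p as stated.

x^4 - 2*x^2*y^2 - x^2*y - 3*y^2 + 2*x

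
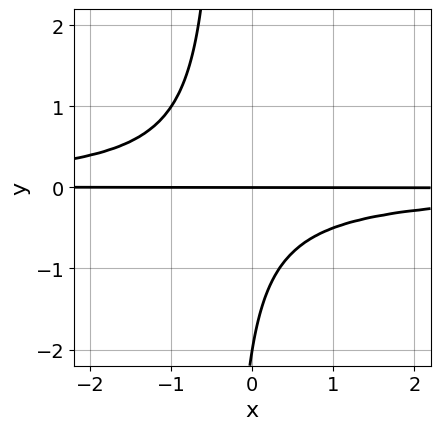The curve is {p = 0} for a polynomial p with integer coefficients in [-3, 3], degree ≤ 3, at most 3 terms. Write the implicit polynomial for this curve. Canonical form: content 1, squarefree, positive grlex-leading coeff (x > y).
3*x*y^2 + y^2 + 2*y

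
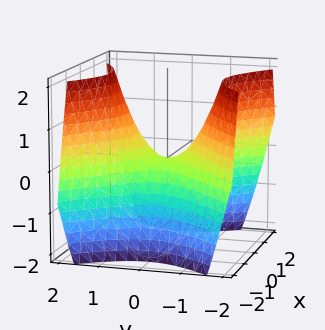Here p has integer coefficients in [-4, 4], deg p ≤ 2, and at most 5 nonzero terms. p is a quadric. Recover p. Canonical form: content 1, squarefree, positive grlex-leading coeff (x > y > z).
x^2 - y^2 + z

First, degree: a saddle surface; a quadric, so deg p = 2.
Next, symmetries: mirror symmetry x ↦ −x ⇒ only even powers of x; mirror symmetry y ↦ −y ⇒ only even powers of y.
Then, observable constraints: it meets the z-axis at z = 0 (among the integer gridlines); it crosses the y-axis at the gridline y = 0.
Finally, these observations pin down the coefficients.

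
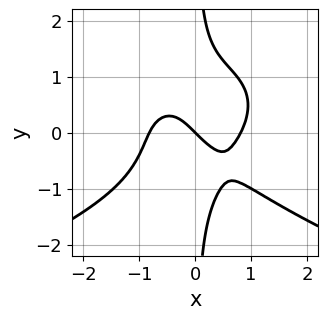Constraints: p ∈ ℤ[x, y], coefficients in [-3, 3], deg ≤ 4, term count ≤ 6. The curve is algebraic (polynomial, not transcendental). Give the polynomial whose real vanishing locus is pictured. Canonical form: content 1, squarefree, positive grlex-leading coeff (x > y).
First, degree: the shape is more complex than any degree-3 curve, so deg p = 4.
Next, observable constraints: one x-axis crossing is at x = 0; it meets the y-axis at y = 0 (among the integer gridlines).
Finally, putting this together gives p.

3*x*y^3 + 3*x^3 - 2*x - 2*y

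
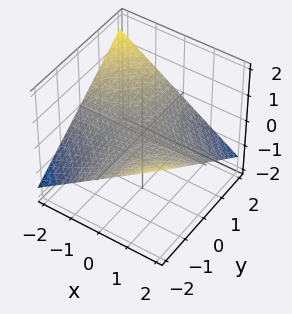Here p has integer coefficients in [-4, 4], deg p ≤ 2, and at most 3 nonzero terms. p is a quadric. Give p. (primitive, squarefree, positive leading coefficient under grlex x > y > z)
The degree is 2 — a saddle surface; a quadric.
Checking where it meets the axes: the visible x-axis segment lies entirely on the surface; it meets the z-axis at z = 0 (among the integer gridlines); the visible y-axis segment lies entirely on the surface.
These observations pin down the coefficients.

x*y + 3*z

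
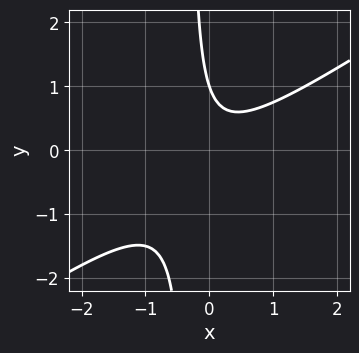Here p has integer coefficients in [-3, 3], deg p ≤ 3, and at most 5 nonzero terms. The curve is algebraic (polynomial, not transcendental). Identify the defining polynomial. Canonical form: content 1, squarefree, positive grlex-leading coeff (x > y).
1. Degree: the shape is more complex than any degree-1 curve, so deg p = 2.
2. From the visible intercepts: it meets the y-axis at y = 1 (among the integer gridlines); no x-intercept at any integer in the box.
3. Solving for integer coefficients yields p as stated.

2*x^2 - 3*x*y - y + 1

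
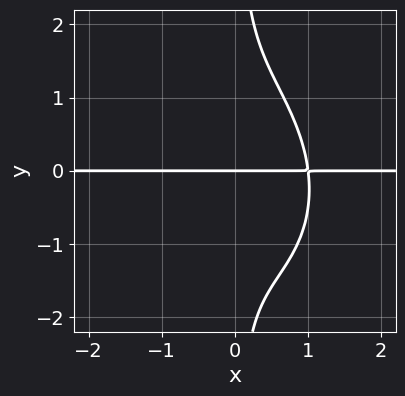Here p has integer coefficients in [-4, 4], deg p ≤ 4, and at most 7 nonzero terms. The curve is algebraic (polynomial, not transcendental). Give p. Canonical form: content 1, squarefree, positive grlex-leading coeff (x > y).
1. deg p = 4.
2. From the visible intercepts: it crosses the y-axis at the gridline y = 0; every point of the x-axis in the box is on the curve.
3. The integer polynomial consistent with all of this is the stated p.

3*x^3*y + x^2*y^2 + 2*x*y^3 - x*y - 2*y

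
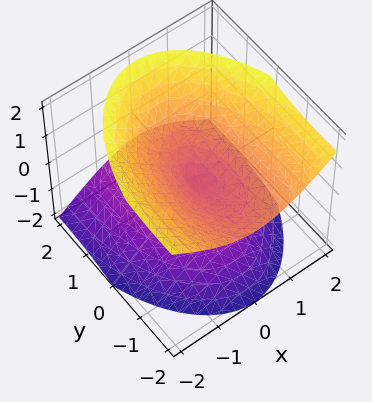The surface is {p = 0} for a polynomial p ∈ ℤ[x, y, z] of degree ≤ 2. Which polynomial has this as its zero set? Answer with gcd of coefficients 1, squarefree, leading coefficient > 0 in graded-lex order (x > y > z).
3*x^2 + y^2 + 2*y*z - 3*z^2

There are 2 components. They look like related sheets of one shape, so recover p as a whole.
Degree: a generic line meets the surface in up to 2 points, so deg p = 2.
Checking where it meets the axes: one x-axis crossing is at x = 0; one z-axis crossing is at z = 0; it crosses the y-axis at the gridline y = 0.
The integer polynomial consistent with all of this is the stated p.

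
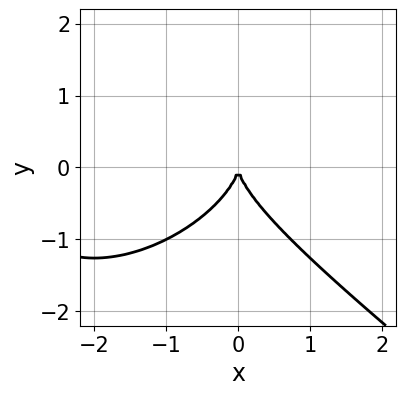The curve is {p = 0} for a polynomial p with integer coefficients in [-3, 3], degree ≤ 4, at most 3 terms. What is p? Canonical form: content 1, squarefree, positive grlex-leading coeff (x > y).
x^3 + 2*y^3 + 3*x^2

1. The degree is 3 — a generic line meets the curve in up to 3 points.
2. From the axis intercepts and sections: one x-axis crossing is at x = 0; one y-axis crossing is at y = 0.
3. Solving for integer coefficients yields p as stated.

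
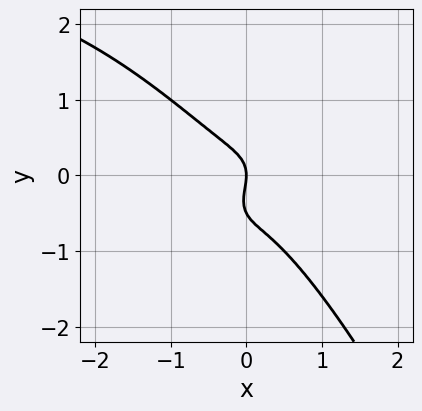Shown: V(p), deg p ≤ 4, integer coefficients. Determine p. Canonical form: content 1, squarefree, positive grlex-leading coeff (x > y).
First, the degree is 4 — the shape is more complex than any degree-3 curve.
Next, from the axis intercepts and sections: it crosses the y-axis at the gridline y = 0; one x-axis crossing is at x = 0.
Finally, together with the visible shape, these determine p as stated.

x^3*y - 3*x^3 - 2*y^3 - y^2 - x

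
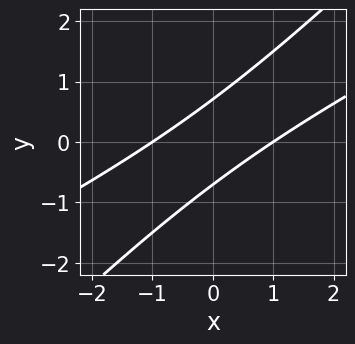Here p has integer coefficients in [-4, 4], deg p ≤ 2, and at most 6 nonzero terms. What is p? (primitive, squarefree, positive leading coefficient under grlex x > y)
x^2 - 3*x*y + 2*y^2 - 1

(a) Degree: a generic line meets the curve in up to 2 points, so deg p = 2.
(b) From the axis intercepts and sections: the x-axis gridline crossings are at x ∈ {-1, 1}.
(c) Matching integer coefficients to the picture gives p.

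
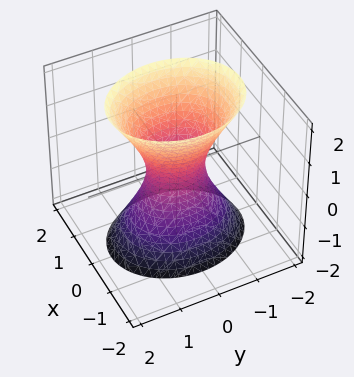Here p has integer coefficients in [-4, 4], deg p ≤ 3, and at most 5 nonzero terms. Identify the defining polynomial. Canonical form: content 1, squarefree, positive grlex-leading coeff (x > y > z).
3*x^2 + 2*y^2 - z^2 - 1

(a) The degree is 2 — an hourglass — one-sheet hyperboloid; a quadric.
(b) Symmetries: it's symmetric under z → −z, forcing even powers of z; mirror symmetry y ↦ −y ⇒ only even powers of y; it's symmetric under x → −x, forcing even powers of x.
(c) From the visible intercepts: no z-intercept at any integer in the box.
(d) Putting this together gives p.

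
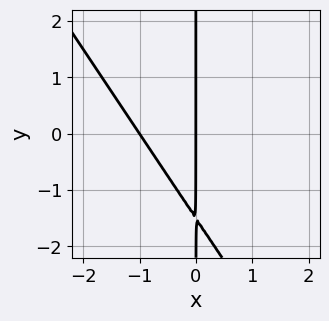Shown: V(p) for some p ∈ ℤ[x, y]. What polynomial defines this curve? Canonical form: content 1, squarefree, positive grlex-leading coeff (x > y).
3*x^2 + 2*x*y + 3*x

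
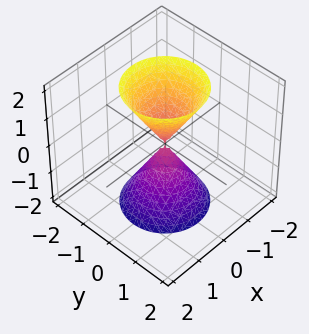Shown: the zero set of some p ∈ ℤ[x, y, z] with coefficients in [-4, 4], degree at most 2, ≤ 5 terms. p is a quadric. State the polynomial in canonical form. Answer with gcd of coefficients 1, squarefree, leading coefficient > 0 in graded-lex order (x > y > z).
(a) There are 2 components. Treating them together as one polynomial.
(b) deg p = 2. A double cone through the origin; a quadric.
(c) Symmetries: rotational symmetry about the z-axis ⇒ p depends on x, y only through x² + y²; it's symmetric under z → −z, forcing even powers of z.
(d) Against the integer gridlines: it meets the y-axis at y = 0 (among the integer gridlines); it meets the x-axis at x = 0 (among the integer gridlines); a circular section at z = -2 has radius between 1 and 2; it meets the z-axis at z = 0 (among the integer gridlines).
(e) The integer polynomial consistent with all of this is the stated p.

3*x^2 + 3*y^2 - z^2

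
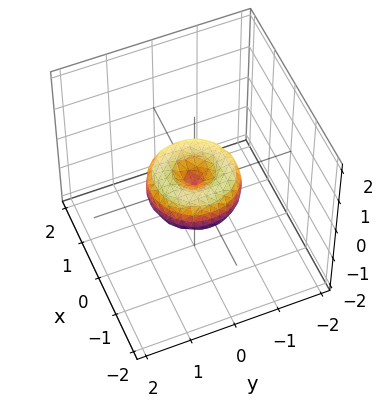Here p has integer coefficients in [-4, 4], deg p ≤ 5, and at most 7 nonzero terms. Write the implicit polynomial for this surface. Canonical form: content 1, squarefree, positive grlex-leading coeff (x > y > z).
x^4 + 2*x^2*y^2 + y^4 - x^2 - y^2 + z^2

Degree: no degree-3 surface has this shape, so deg p = 4.
Symmetry: the z-axis is an axis of rotation, so x and y enter only as x² + y².
Against the integer gridlines: a circular section at z = 0 has radius exactly 1; the y-axis gridline crossings are at y ∈ {-1, 0, 1}; the x-axis gridline crossings are at x ∈ {-1, 0, 1}.
The integer polynomial consistent with all of this is the stated p.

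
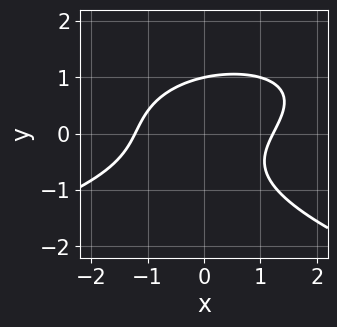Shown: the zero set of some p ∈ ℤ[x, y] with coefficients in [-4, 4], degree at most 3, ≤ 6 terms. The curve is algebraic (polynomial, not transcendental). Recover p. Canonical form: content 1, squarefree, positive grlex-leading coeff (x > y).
3*y^3 + 2*x^2 - 2*x*y - 3

Degree: a generic line meets the curve in up to 3 points, so deg p = 3.
Against the integer gridlines: it crosses the y-axis at the gridline y = 1.
Matching integer coefficients to the picture gives p.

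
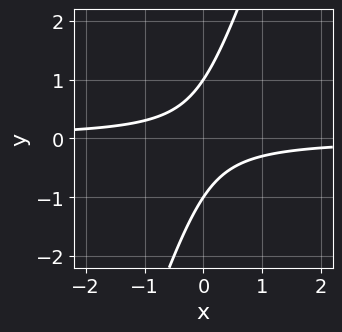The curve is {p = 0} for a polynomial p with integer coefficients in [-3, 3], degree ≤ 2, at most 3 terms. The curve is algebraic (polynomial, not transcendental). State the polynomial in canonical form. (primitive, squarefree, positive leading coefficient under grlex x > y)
First, degree: a generic line meets the curve in up to 2 points, so deg p = 2.
Next, against the integer gridlines: it misses every integer gridline on the x-axis; among the integer gridlines, it crosses the y-axis at y ∈ {-1, 1}.
Finally, these observations pin down the coefficients.

3*x*y - y^2 + 1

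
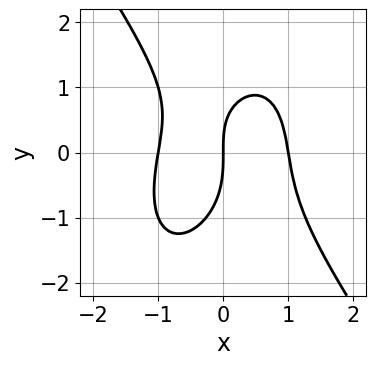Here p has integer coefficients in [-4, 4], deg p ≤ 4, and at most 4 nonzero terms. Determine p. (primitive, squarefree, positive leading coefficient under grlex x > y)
1. Degree: the shape is more complex than any degree-2 curve, so deg p = 3.
2. Against the integer gridlines: it crosses the y-axis at the gridline y = 0; the x-axis gridline crossings are at x ∈ {-1, 0, 1}.
3. Solving for integer coefficients yields p as stated.

3*x^3 + y^3 + x*y - 3*x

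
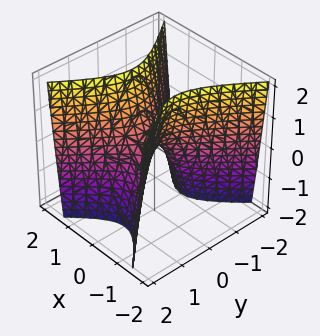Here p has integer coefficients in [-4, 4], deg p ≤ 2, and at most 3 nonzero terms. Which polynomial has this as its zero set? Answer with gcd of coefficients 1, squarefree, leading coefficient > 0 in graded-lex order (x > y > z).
deg p = 2. A saddle surface; a quadric.
Symmetries: it's symmetric under y → −y, forcing even powers of y; mirror symmetry x ↦ −x ⇒ only even powers of x.
Observable constraints: it crosses the z-axis at the gridline z = 0; one y-axis crossing is at y = 0.
Solving for integer coefficients yields p as stated.

3*x^2 - 2*y^2 - z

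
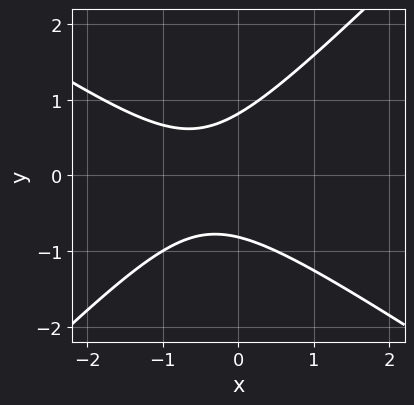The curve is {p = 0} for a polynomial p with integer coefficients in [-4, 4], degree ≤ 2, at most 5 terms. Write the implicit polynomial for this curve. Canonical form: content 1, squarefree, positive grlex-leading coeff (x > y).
2*x^2 + x*y - 3*y^2 + 2*x + 2

1. deg p = 2. A generic line meets the curve in up to 2 points.
2. From the visible intercepts: no x-intercept at any integer in the box.
3. Fitting integer coefficients to these (and the overall shape) gives p.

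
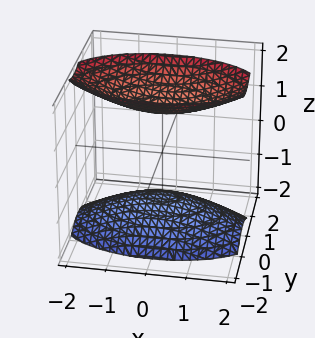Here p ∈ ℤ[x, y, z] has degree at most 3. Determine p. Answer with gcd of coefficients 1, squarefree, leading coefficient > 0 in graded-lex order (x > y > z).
x^2 + 3*y^2 - 2*z^2 + 3

(a) There are 2 components. Treating them together as one polynomial.
(b) deg p = 2. Two sheets facing apart; a quadric.
(c) Symmetries: mirror symmetry z ↦ −z ⇒ only even powers of z; the y ↦ −y reflection is a symmetry, so y appears only in even powers; it's symmetric under x → −x, forcing even powers of x.
(d) Against the integer gridlines: the surface avoids every integer y-axis point in the box; the surface avoids every integer x-axis point in the box.
(e) Together with the visible shape, these determine p as stated.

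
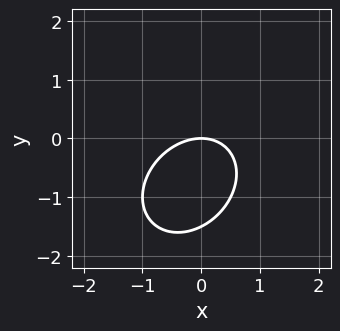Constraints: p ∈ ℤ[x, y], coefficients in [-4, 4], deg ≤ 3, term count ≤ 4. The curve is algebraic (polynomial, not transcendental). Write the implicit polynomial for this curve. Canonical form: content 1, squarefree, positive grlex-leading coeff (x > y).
2*x^2 - x*y + 2*y^2 + 3*y

1. deg p = 2.
2. Checking where it meets the axes: it crosses the x-axis at the gridline x = 0; it meets the y-axis at y = 0 (among the integer gridlines).
3. The integer polynomial consistent with all of this is the stated p.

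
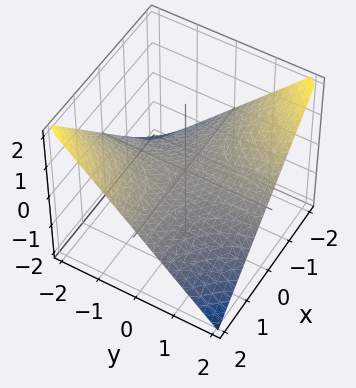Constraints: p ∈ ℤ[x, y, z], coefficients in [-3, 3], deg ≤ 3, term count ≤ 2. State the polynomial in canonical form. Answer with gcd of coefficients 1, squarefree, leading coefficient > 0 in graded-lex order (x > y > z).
1. deg p = 2. A saddle surface; a quadric.
2. Observable constraints: the visible x-axis segment lies entirely on the surface; one z-axis crossing is at z = 0.
3. Putting this together gives p. Check: (0, 2, 0) on the y-axis lies on the surface, and p(0, 2, 0) = 0. ✓

x*y + 2*z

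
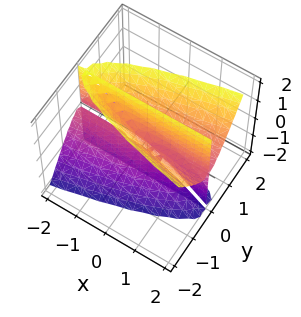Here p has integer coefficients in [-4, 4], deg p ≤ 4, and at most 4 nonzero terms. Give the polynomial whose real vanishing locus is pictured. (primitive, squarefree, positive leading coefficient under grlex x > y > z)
x*y*z - 3*y^3 + y*z^2

First, degree: the shape is more complex than any degree-2 surface, so deg p = 3.
Then, from the visible intercepts: it crosses the y-axis at the gridline y = 0; the visible z-axis segment lies entirely on the surface.
Finally, the integer polynomial consistent with all of this is the stated p.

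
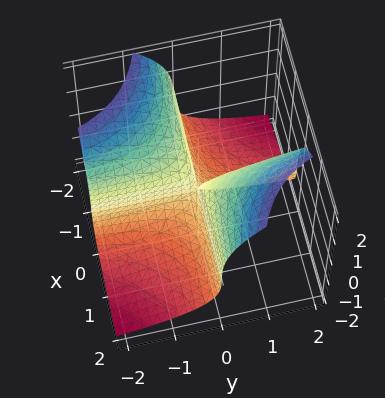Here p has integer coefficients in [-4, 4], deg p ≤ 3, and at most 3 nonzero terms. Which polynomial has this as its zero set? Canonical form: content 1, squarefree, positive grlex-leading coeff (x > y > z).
x*y*z - z^3 + 3*x*y

(a) Degree: a generic line meets the surface in up to 3 points, so deg p = 3.
(b) Reading off the gridlines: every point of the x-axis in the box is on the surface; it crosses the z-axis at the gridline z = 0.
(c) Together with the visible shape, these determine p as stated.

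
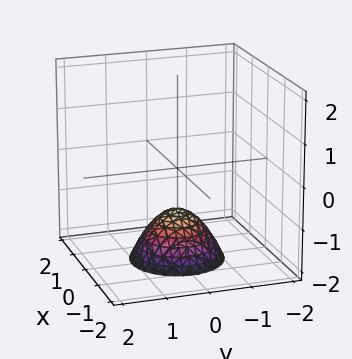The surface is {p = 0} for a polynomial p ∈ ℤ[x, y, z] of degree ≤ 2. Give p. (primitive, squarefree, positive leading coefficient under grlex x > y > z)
x^2 + y^2 + z + 1

(a) Degree: a generic line meets the surface in up to 2 points, so deg p = 2.
(b) Symmetries: the z-axis is an axis of rotation, so x and y enter only as x² + y².
(c) From the axis intercepts and sections: a circular section at z = -2 has radius exactly 1; it misses every integer gridline on the y-axis; the surface avoids every integer x-axis point in the box; it crosses the z-axis at the gridline z = -1.
(d) Matching integer coefficients to the picture gives p.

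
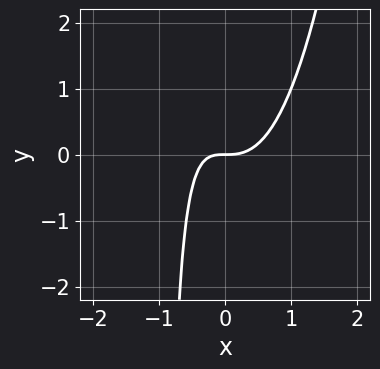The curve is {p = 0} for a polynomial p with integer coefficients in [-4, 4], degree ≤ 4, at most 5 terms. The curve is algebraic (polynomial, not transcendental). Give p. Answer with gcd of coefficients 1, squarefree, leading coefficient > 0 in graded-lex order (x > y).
deg p = 3. A generic line meets the curve in up to 3 points.
Against the integer gridlines: it meets the x-axis at x = 0 (among the integer gridlines); it meets the y-axis at y = 0 (among the integer gridlines).
Fitting integer coefficients to these (and the overall shape) gives p.

2*x^3 - x*y - y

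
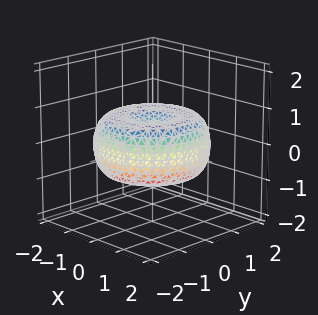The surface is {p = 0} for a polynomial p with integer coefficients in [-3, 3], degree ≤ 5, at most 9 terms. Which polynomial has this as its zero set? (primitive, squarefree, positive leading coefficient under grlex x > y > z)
x^4 + 2*x^2*y^2 + y^4 - 2*x^2 - 2*y^2 + 3*z^2 - 1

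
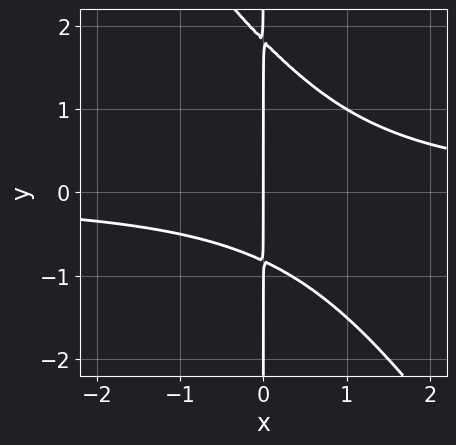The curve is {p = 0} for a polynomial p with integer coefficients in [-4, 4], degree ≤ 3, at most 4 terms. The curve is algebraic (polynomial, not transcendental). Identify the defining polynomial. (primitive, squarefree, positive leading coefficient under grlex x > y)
3*x^2*y + 2*x*y^2 - 2*x*y - 3*x

(a) Degree: a generic line meets the curve in up to 3 points, so deg p = 3.
(b) Against the integer gridlines: one x-axis crossing is at x = 0; every point of the y-axis in the box is on the curve.
(c) Solving for integer coefficients yields p as stated.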